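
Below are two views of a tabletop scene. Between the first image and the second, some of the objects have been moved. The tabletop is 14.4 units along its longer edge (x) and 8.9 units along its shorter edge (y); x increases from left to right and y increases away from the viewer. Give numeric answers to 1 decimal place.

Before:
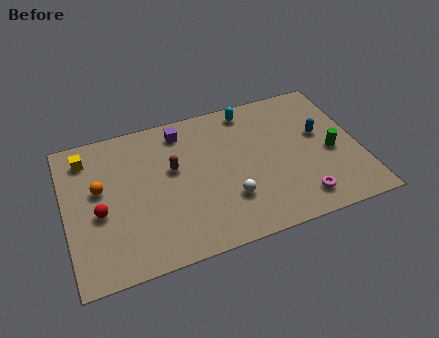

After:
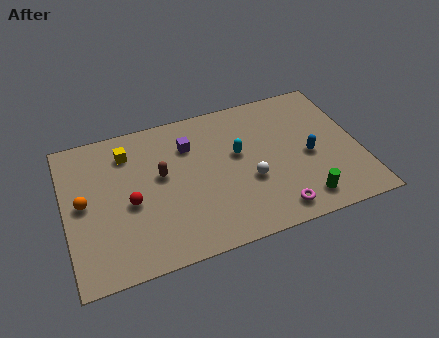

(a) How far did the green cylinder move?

3.0

The green cylinder was near (13.0, 3.9) before and (11.3, 1.4) after, so it travelled √(1.7² + 2.5²) ≈ 3.0 units.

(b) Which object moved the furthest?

the green cylinder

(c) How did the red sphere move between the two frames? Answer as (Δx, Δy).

(1.5, 0.1)

The red sphere was at about (1.6, 3.8) and moved to about (3.1, 3.9).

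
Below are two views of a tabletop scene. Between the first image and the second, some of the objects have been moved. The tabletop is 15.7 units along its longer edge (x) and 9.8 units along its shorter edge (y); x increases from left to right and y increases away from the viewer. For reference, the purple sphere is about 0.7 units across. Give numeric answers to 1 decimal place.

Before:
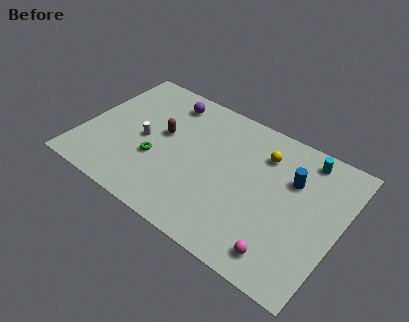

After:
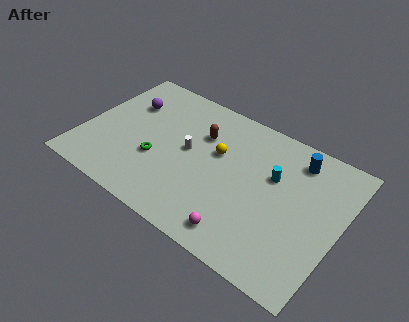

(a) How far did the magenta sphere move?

2.5

The magenta sphere was near (12.9, 1.5) before and (10.4, 1.4) after, so it travelled √(2.5² + 0.1²) ≈ 2.5 units.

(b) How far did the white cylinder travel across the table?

2.8

From (3.7, 4.6) to (6.4, 5.2), the white cylinder covered √(2.7² + 0.6²) ≈ 2.8 units.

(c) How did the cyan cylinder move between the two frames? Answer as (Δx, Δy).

(-1.6, -2.3)

The cyan cylinder started near (13.1, 8.5) and ended near (11.5, 6.2).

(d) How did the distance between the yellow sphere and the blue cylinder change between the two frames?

+2.9

Before: roughly 2.1 units apart; after: 5.0. That's 2.9 units further apart.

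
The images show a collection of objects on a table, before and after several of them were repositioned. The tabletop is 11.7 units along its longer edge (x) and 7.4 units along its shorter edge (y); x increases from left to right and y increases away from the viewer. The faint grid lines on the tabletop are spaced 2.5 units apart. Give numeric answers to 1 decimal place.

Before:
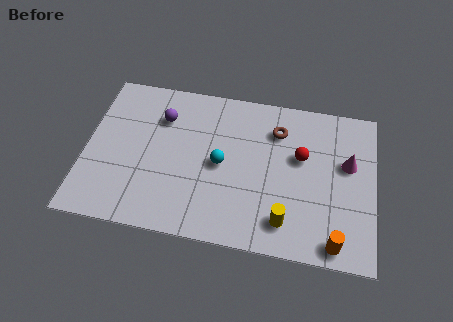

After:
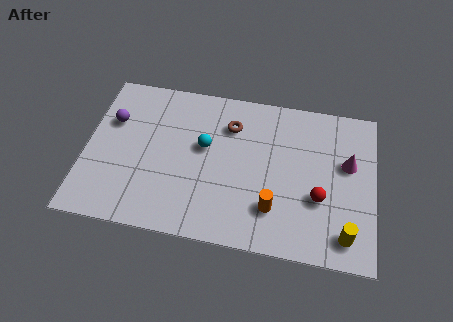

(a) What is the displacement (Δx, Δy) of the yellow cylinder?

(2.4, -0.2)

The yellow cylinder was at about (8.2, 1.4) and moved to about (10.6, 1.2).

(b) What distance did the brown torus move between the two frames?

1.9

The brown torus was near (7.7, 5.6) before and (5.8, 5.5) after, so it travelled √(1.9² + 0.1²) ≈ 1.9 units.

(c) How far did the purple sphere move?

2.1

The purple sphere moved from about (3.0, 5.4) to (1.0, 4.9), a distance of √(2.0² + 0.5²) ≈ 2.1.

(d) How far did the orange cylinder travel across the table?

2.7

The orange cylinder moved from about (10.2, 0.8) to (7.7, 1.9), a distance of √(2.5² + 1.1²) ≈ 2.7.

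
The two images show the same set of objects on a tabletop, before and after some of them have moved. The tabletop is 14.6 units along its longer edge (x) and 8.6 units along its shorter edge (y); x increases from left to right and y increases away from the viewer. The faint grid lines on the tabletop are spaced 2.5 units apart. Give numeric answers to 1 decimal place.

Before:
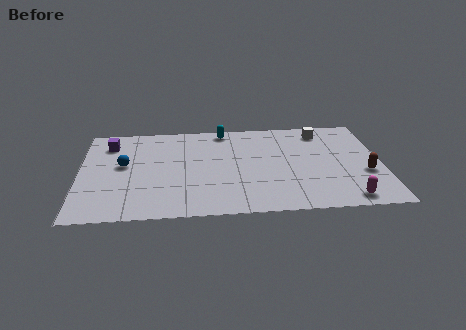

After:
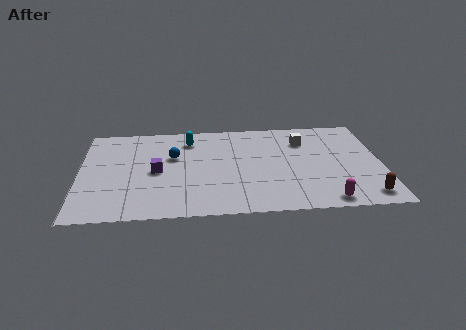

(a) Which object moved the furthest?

the purple cube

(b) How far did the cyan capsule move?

1.9

The cyan capsule moved from about (7.0, 7.7) to (5.3, 6.9), a distance of √(1.7² + 0.8²) ≈ 1.9.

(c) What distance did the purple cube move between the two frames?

3.5

The purple cube moved from about (1.4, 6.8) to (3.7, 4.1), a distance of √(2.3² + 2.7²) ≈ 3.5.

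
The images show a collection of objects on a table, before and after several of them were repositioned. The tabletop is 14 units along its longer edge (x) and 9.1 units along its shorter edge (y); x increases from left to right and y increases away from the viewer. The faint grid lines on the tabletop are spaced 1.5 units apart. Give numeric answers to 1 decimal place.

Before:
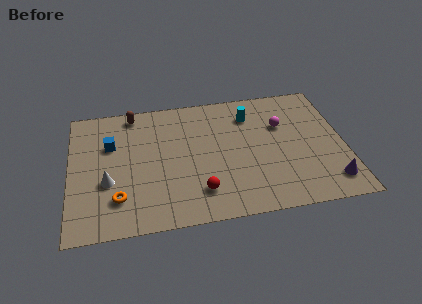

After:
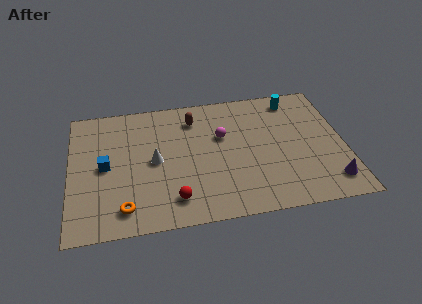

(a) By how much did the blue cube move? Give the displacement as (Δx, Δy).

(-0.3, -1.5)

The blue cube was at about (2.1, 6.0) and moved to about (1.8, 4.5).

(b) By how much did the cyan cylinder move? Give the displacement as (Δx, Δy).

(2.3, 0.8)

The cyan cylinder was at about (9.3, 7.0) and moved to about (11.6, 7.8).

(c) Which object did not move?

the purple cone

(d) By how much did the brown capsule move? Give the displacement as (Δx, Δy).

(3.1, -0.9)

The brown capsule started near (3.3, 8.1) and ended near (6.4, 7.2).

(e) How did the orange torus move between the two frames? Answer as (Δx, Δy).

(0.3, -0.7)

The orange torus was at about (2.4, 2.2) and moved to about (2.7, 1.5).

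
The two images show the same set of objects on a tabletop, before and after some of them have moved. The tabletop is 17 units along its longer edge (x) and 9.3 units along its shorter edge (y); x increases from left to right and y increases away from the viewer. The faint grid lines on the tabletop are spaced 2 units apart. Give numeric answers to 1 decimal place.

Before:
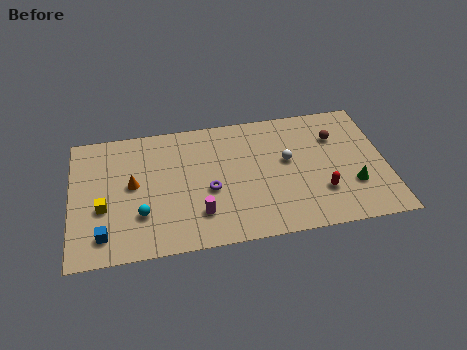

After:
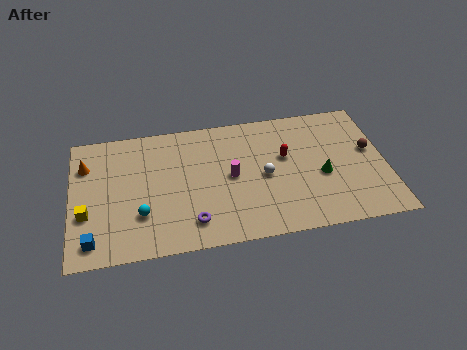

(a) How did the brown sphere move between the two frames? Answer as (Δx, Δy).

(1.8, -1.3)

The brown sphere was at about (14.4, 6.6) and moved to about (16.2, 5.3).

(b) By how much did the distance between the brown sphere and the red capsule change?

+0.6

Before: roughly 4.0 units apart; after: 4.6. That's 0.6 units further apart.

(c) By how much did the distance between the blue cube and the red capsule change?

-0.4

Before: roughly 11.7 units apart; after: 11.3. That's 0.4 units closer together.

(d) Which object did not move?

the cyan sphere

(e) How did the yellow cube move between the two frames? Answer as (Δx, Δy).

(-0.9, -0.3)

The yellow cube was at about (1.7, 3.6) and moved to about (0.8, 3.3).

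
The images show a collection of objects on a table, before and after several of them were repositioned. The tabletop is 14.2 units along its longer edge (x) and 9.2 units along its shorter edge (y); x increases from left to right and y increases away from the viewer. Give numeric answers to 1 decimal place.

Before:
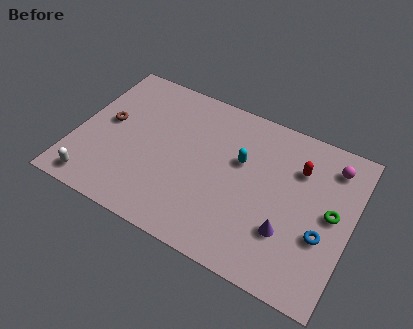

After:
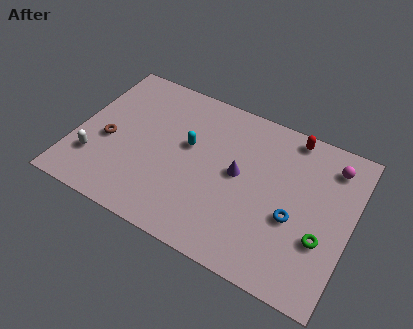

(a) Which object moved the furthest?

the purple cone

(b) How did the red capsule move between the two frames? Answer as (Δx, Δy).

(-0.6, 1.7)

The red capsule started near (11.3, 6.6) and ended near (10.7, 8.3).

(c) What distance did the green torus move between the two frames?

1.6

The green torus was near (13.2, 4.8) before and (12.9, 3.2) after, so it travelled √(0.3² + 1.6²) ≈ 1.6 units.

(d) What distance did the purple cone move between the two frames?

3.5

From (11.2, 2.8) to (8.4, 4.9), the purple cone covered √(2.8² + 2.1²) ≈ 3.5 units.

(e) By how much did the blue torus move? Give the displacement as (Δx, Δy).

(-1.5, 0.3)

The blue torus was at about (12.9, 3.4) and moved to about (11.4, 3.7).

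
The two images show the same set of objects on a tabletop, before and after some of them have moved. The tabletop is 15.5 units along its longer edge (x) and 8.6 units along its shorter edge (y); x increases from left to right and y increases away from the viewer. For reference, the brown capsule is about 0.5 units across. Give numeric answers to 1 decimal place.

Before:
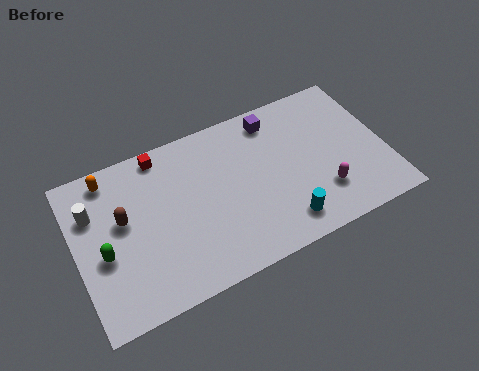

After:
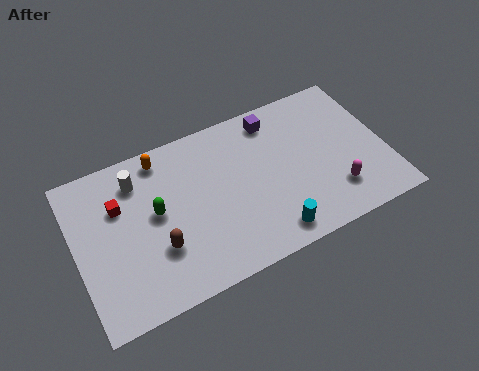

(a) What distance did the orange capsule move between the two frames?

2.6

The orange capsule moved from about (2.0, 7.5) to (4.6, 7.5), a distance of √(2.6² + 0.0²) ≈ 2.6.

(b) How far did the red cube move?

3.0

The red cube moved from about (4.6, 7.7) to (2.3, 5.8), a distance of √(2.3² + 1.9²) ≈ 3.0.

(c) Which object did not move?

the purple cube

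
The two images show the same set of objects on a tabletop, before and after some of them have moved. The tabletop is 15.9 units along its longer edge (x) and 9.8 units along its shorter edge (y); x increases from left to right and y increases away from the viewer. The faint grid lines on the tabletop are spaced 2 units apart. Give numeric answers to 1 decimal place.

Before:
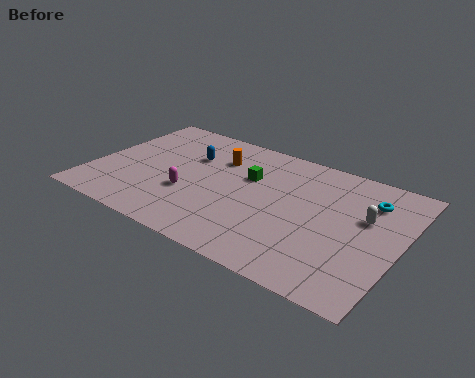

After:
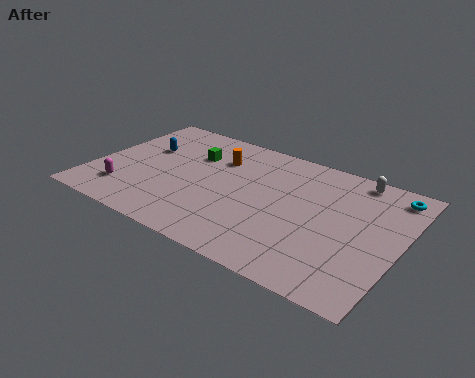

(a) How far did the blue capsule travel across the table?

2.4

From (4.7, 6.6) to (2.3, 6.2), the blue capsule covered √(2.4² + 0.4²) ≈ 2.4 units.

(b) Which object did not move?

the orange cylinder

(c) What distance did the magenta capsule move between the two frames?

3.5

From (5.2, 3.5) to (2.0, 2.2), the magenta capsule covered √(3.2² + 1.3²) ≈ 3.5 units.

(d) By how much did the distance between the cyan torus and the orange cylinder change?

+1.1

Before: roughly 7.9 units apart; after: 9.0. That's 1.1 units further apart.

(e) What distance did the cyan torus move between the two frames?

1.4

The cyan torus moved from about (14.0, 7.4) to (15.0, 8.4), a distance of √(1.0² + 1.0²) ≈ 1.4.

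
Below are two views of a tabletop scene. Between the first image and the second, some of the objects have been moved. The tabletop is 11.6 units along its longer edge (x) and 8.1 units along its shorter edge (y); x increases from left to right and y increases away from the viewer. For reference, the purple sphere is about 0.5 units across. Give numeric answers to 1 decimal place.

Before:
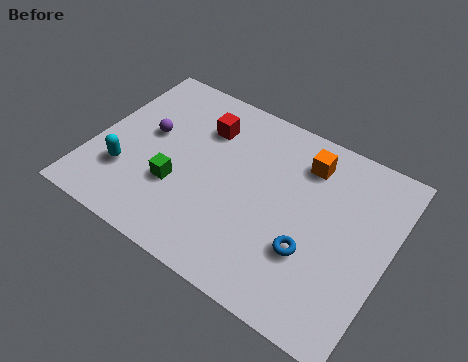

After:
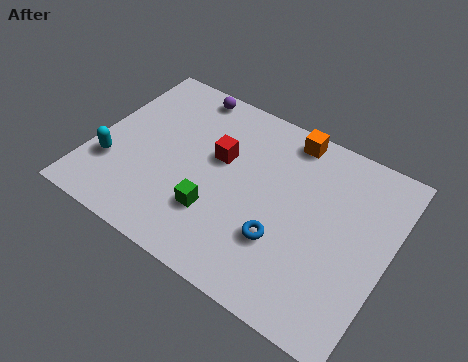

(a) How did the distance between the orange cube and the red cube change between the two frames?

-0.7

They were about 4.0 units apart before and 3.3 after — 0.7 units closer together.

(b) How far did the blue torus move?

1.1

From (8.8, 2.7) to (7.7, 2.6), the blue torus covered √(1.1² + 0.1²) ≈ 1.1 units.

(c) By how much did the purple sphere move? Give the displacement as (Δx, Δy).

(1.0, 2.7)

The purple sphere was at about (2.0, 4.6) and moved to about (3.0, 7.3).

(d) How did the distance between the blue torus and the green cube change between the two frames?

-2.7

Before: roughly 5.3 units apart; after: 2.6. That's 2.7 units closer together.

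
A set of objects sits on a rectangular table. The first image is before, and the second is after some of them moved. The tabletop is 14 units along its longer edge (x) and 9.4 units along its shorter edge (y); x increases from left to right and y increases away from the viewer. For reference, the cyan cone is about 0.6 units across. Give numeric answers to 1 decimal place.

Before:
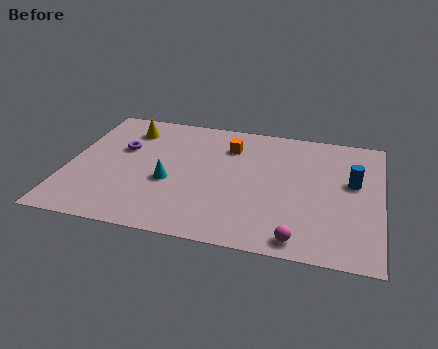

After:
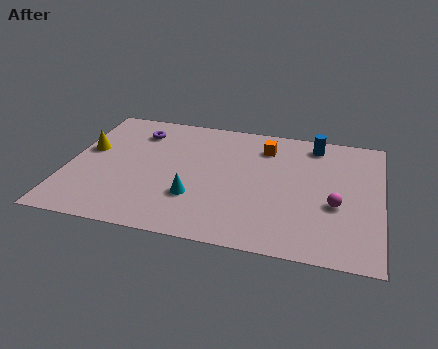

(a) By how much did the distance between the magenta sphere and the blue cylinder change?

-0.5

Before: roughly 5.0 units apart; after: 4.5. That's 0.5 units closer together.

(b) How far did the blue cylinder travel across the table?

3.2

The blue cylinder moved from about (12.7, 5.5) to (10.9, 8.1), a distance of √(1.8² + 2.6²) ≈ 3.2.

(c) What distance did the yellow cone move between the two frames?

2.6

The yellow cone was near (2.5, 7.5) before and (0.8, 5.5) after, so it travelled √(1.7² + 2.0²) ≈ 2.6 units.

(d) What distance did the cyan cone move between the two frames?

1.5

The cyan cone was near (4.6, 3.8) before and (5.8, 2.9) after, so it travelled √(1.2² + 0.9²) ≈ 1.5 units.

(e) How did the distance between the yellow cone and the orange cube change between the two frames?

+3.5

The distance was about 4.6 in the first image and 8.1 in the second, so they moved 3.5 units further apart.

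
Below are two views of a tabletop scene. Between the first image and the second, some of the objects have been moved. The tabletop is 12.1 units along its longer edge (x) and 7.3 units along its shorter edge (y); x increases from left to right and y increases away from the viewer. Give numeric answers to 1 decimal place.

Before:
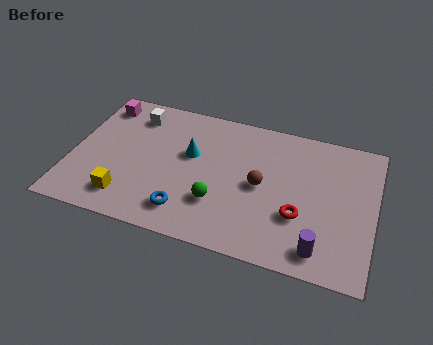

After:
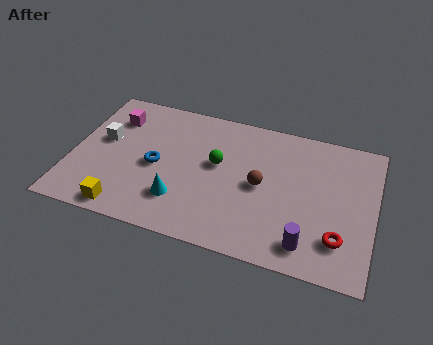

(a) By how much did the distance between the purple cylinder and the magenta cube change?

-1.3

They were about 10.5 units apart before and 9.2 after — 1.3 units closer together.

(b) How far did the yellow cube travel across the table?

0.6

The yellow cube moved from about (2.4, 1.4) to (2.4, 0.8), a distance of √(0.0² + 0.6²) ≈ 0.6.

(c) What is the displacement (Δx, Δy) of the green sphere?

(-0.2, 2.0)

The green sphere started near (6.0, 2.2) and ended near (5.8, 4.2).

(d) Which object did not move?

the brown sphere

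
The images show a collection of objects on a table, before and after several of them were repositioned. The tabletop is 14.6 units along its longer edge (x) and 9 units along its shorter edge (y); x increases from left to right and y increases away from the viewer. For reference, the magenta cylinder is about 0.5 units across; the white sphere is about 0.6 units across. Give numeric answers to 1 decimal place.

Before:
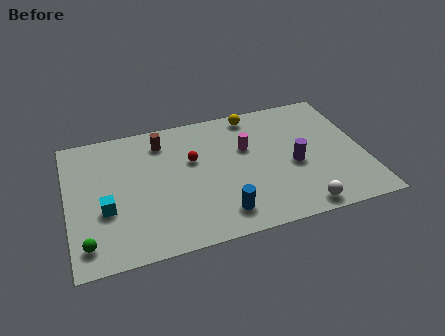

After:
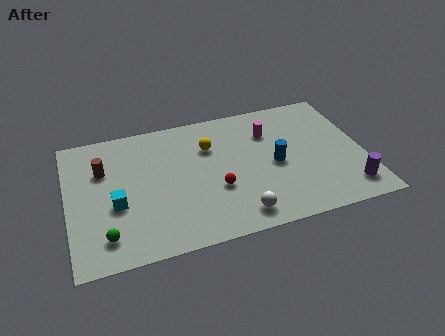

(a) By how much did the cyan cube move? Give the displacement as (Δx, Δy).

(0.5, 0.2)

The cyan cube started near (1.8, 3.4) and ended near (2.3, 3.6).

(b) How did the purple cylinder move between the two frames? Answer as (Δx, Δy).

(2.5, -2.3)

The purple cylinder started near (11.1, 3.9) and ended near (13.6, 1.6).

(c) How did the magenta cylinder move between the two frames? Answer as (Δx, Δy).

(1.2, 0.8)

The magenta cylinder started near (8.9, 5.7) and ended near (10.1, 6.5).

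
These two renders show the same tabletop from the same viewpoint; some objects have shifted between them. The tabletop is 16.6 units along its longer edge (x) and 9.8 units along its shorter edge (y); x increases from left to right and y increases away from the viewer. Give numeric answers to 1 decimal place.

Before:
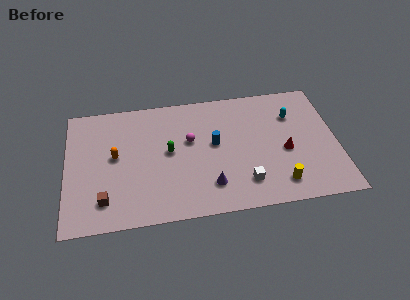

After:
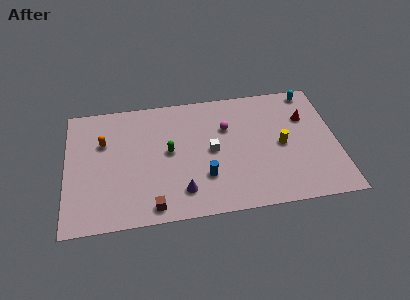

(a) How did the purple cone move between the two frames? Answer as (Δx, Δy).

(-1.7, -0.2)

The purple cone started near (8.7, 2.2) and ended near (7.0, 2.0).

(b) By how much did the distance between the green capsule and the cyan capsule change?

+1.7

The distance was about 7.9 in the first image and 9.6 in the second, so they moved 1.7 units further apart.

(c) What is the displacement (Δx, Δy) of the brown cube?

(2.9, -0.9)

The brown cube was at about (2.3, 2.0) and moved to about (5.2, 1.1).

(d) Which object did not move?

the green capsule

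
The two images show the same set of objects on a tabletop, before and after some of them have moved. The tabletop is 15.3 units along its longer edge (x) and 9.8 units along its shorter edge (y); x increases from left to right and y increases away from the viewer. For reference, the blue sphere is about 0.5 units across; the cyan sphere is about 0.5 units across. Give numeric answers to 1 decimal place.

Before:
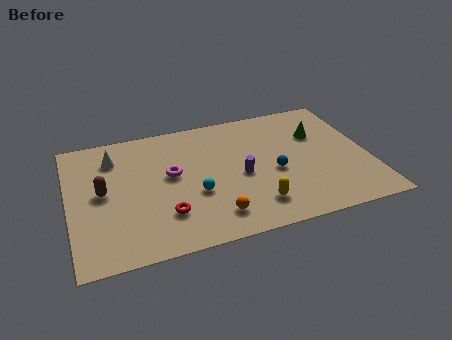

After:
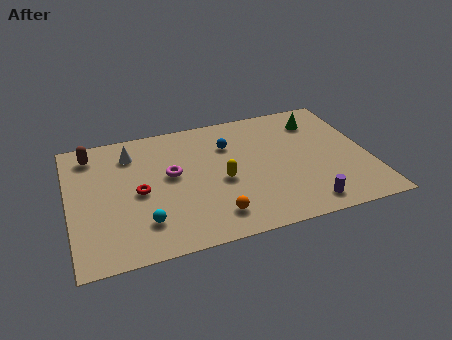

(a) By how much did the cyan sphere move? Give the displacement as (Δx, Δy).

(-2.7, -1.4)

The cyan sphere was at about (6.3, 3.7) and moved to about (3.6, 2.3).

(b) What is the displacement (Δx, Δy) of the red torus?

(-1.2, 2.0)

From the two frames, the red torus sits at roughly (4.7, 2.6) before and (3.5, 4.6) after.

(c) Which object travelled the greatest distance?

the purple cylinder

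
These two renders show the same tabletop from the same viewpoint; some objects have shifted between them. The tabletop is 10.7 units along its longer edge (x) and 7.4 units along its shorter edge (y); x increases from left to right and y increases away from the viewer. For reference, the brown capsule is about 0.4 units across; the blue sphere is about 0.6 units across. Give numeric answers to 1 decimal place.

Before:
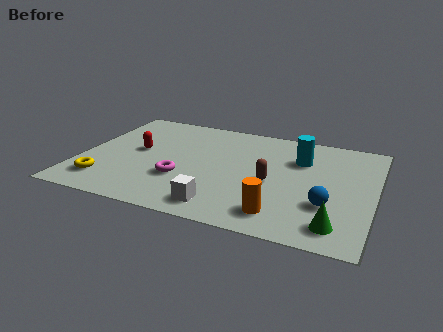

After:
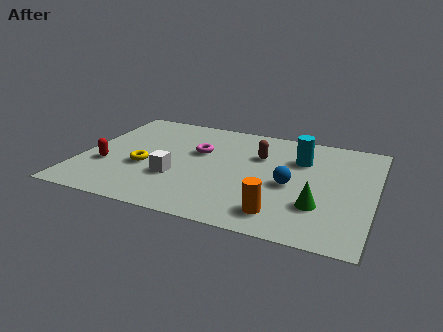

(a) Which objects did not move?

the cyan cylinder and the orange cylinder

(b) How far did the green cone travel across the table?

1.2

The green cone was near (9.5, 1.2) before and (8.8, 2.2) after, so it travelled √(0.7² + 1.0²) ≈ 1.2 units.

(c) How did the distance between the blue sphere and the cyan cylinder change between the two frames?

-1.1

The distance was about 3.0 in the first image and 1.9 in the second, so they moved 1.1 units closer together.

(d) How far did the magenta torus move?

2.1

The magenta torus was near (3.8, 2.5) before and (4.2, 4.6) after, so it travelled √(0.4² + 2.1²) ≈ 2.1 units.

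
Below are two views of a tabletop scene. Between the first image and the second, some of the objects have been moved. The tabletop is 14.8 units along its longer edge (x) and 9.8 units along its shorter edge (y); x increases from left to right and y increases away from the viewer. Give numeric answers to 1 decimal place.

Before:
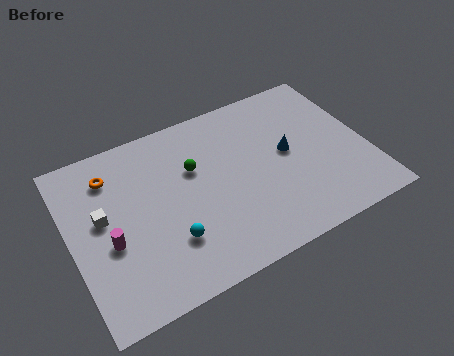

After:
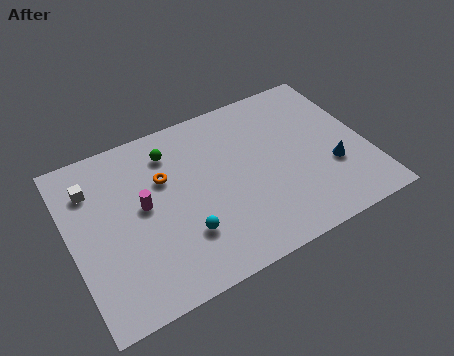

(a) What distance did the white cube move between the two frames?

1.9

The white cube moved from about (1.6, 5.5) to (1.3, 7.4), a distance of √(0.3² + 1.9²) ≈ 1.9.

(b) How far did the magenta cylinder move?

2.2

The magenta cylinder moved from about (1.8, 4.0) to (3.6, 5.3), a distance of √(1.8² + 1.3²) ≈ 2.2.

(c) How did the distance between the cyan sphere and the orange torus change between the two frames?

-1.8

Before: roughly 5.4 units apart; after: 3.6. That's 1.8 units closer together.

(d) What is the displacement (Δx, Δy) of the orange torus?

(2.5, -1.3)

The orange torus was at about (2.3, 7.7) and moved to about (4.8, 6.4).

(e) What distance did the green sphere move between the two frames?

1.8

From (6.3, 6.3) to (5.3, 7.8), the green sphere covered √(1.0² + 1.5²) ≈ 1.8 units.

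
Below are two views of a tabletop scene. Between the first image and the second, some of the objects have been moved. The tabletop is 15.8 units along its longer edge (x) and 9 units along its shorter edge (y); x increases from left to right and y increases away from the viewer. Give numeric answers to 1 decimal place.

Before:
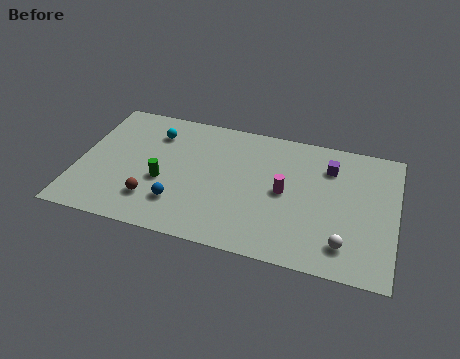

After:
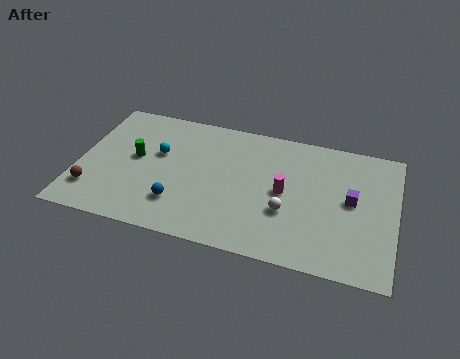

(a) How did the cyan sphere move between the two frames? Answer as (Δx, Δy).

(0.3, -1.4)

From the two frames, the cyan sphere sits at roughly (3.6, 6.9) before and (3.9, 5.5) after.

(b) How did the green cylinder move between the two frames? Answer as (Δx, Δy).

(-1.5, 1.3)

From the two frames, the green cylinder sits at roughly (4.3, 3.6) before and (2.8, 4.9) after.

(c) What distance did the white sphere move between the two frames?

3.2

From (13.4, 1.8) to (10.5, 3.2), the white sphere covered √(2.9² + 1.4²) ≈ 3.2 units.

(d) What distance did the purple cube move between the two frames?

2.3

The purple cube moved from about (12.4, 6.8) to (13.6, 4.8), a distance of √(1.2² + 2.0²) ≈ 2.3.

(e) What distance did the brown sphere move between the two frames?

3.0

The brown sphere moved from about (3.9, 2.2) to (0.9, 2.1), a distance of √(3.0² + 0.1²) ≈ 3.0.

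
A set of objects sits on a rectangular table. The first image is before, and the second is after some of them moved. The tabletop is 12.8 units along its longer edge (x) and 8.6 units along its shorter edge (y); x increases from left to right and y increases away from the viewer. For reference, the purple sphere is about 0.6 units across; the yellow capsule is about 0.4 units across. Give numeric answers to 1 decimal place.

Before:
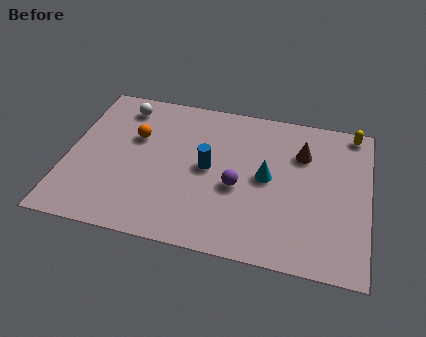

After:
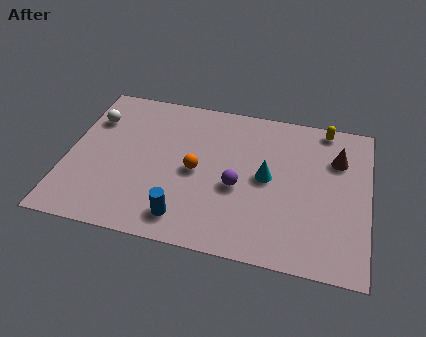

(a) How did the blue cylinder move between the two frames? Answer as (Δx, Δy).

(-0.8, -3.0)

The blue cylinder was at about (6.0, 4.4) and moved to about (5.2, 1.4).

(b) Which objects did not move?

the cyan cone and the purple sphere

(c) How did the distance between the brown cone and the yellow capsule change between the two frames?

-0.9

They were about 2.7 units apart before and 1.8 after — 0.9 units closer together.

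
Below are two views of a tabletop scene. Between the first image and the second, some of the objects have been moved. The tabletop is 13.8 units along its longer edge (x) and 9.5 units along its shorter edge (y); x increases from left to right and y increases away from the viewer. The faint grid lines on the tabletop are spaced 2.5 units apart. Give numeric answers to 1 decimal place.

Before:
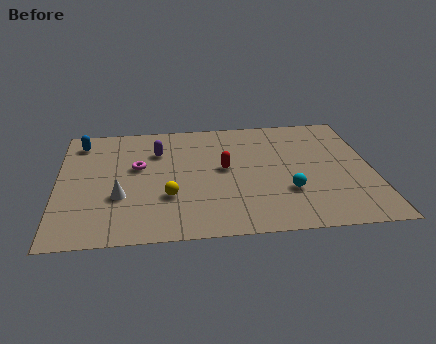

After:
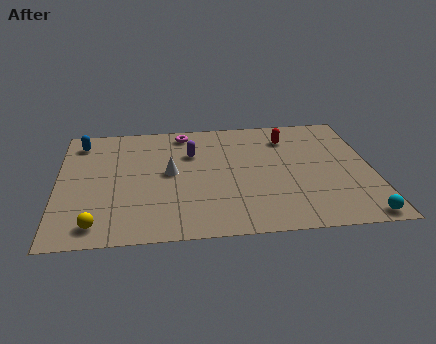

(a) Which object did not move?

the blue capsule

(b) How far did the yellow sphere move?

3.6

The yellow sphere moved from about (4.8, 3.1) to (1.7, 1.3), a distance of √(3.1² + 1.8²) ≈ 3.6.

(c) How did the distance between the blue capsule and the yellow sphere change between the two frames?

+0.5

The distance was about 6.1 in the first image and 6.6 in the second, so they moved 0.5 units further apart.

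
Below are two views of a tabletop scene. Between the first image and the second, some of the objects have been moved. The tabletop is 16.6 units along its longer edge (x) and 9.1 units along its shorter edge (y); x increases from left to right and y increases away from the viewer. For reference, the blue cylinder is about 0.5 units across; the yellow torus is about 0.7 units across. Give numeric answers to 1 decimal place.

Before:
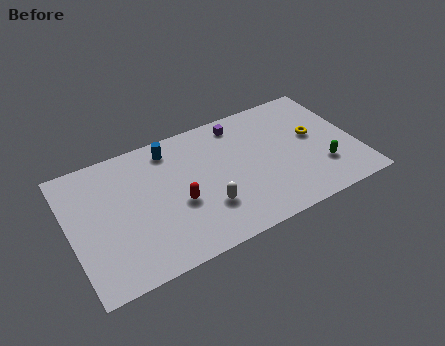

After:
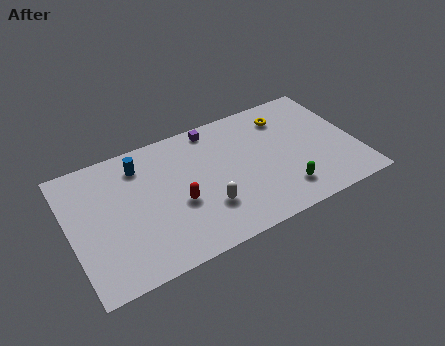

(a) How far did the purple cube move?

1.5

The purple cube was near (10.2, 7.8) before and (8.7, 8.1) after, so it travelled √(1.5² + 0.3²) ≈ 1.5 units.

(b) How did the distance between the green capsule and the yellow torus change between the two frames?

+2.9

They were about 2.5 units apart before and 5.4 after — 2.9 units further apart.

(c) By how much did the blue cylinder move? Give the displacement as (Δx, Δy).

(-1.8, -0.4)

The blue cylinder started near (6.1, 7.7) and ended near (4.3, 7.3).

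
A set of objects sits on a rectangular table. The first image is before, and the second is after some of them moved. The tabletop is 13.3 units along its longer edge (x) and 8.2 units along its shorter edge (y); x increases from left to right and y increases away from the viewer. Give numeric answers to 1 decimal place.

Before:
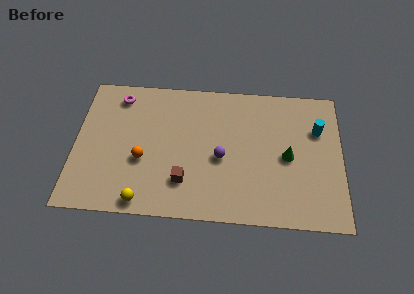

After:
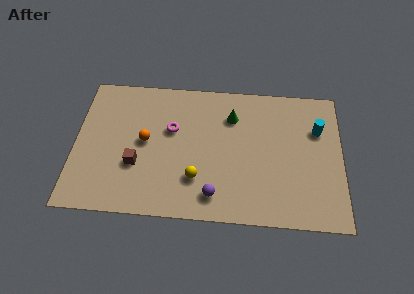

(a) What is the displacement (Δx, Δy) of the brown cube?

(-2.4, 0.8)

The brown cube started near (5.5, 2.1) and ended near (3.1, 2.9).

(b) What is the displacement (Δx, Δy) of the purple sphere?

(-0.3, -2.2)

From the two frames, the purple sphere sits at roughly (7.3, 3.6) before and (7.0, 1.4) after.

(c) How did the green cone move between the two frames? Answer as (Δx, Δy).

(-2.8, 2.2)

The green cone started near (10.6, 3.9) and ended near (7.8, 6.1).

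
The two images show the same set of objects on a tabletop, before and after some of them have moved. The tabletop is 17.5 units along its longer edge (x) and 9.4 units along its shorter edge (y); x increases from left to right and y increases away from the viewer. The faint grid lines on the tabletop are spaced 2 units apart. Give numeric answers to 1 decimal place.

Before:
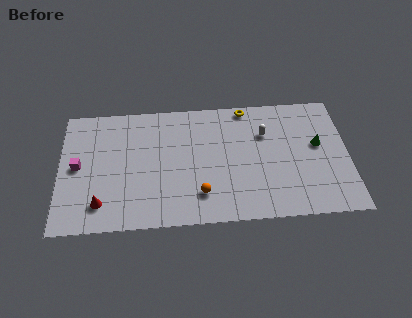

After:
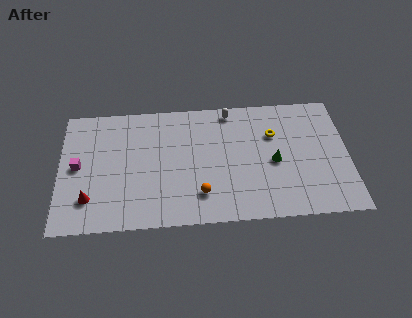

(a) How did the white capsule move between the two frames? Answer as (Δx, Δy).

(-2.1, 1.9)

The white capsule was at about (12.5, 6.5) and moved to about (10.4, 8.4).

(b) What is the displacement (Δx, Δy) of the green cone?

(-2.7, -1.1)

The green cone started near (15.7, 5.4) and ended near (13.0, 4.3).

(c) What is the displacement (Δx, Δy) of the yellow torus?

(1.6, -2.2)

The yellow torus started near (11.4, 8.6) and ended near (13.0, 6.4).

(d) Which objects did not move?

the magenta cube and the orange sphere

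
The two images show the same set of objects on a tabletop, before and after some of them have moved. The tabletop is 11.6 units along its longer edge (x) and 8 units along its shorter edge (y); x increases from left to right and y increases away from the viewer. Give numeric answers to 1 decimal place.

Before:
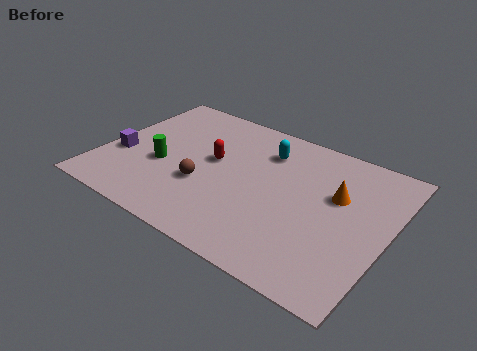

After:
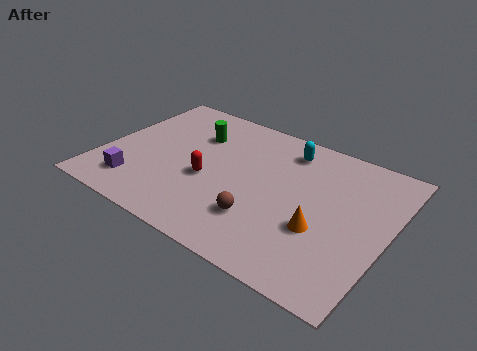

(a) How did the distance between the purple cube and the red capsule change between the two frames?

-0.7

The distance was about 3.9 in the first image and 3.2 in the second, so they moved 0.7 units closer together.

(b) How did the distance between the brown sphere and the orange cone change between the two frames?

-3.1

They were about 5.5 units apart before and 2.4 after — 3.1 units closer together.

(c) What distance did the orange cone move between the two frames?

2.1

The orange cone moved from about (9.4, 5.0) to (9.1, 2.9), a distance of √(0.3² + 2.1²) ≈ 2.1.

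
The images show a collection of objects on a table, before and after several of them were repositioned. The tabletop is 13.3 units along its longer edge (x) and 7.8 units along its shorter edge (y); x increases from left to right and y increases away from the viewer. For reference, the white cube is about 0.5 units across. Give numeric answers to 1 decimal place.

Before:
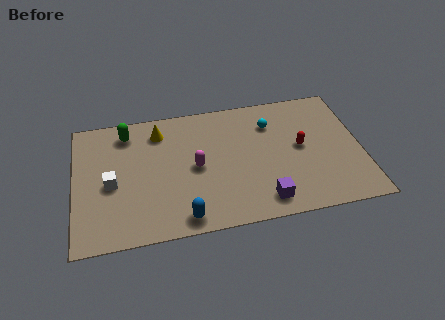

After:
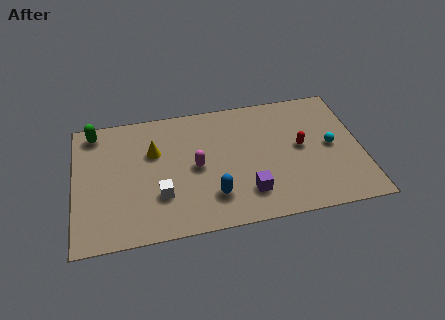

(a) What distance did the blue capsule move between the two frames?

1.7

The blue capsule moved from about (4.9, 0.9) to (6.3, 1.9), a distance of √(1.4² + 1.0²) ≈ 1.7.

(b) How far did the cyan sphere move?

3.3

The cyan sphere was near (9.2, 5.8) before and (11.9, 3.9) after, so it travelled √(2.7² + 1.9²) ≈ 3.3 units.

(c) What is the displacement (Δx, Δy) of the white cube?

(2.2, -1.1)

From the two frames, the white cube sits at roughly (1.7, 3.5) before and (3.9, 2.4) after.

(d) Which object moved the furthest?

the cyan sphere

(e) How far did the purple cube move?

0.9

The purple cube was near (8.6, 1.2) before and (7.9, 1.8) after, so it travelled √(0.7² + 0.6²) ≈ 0.9 units.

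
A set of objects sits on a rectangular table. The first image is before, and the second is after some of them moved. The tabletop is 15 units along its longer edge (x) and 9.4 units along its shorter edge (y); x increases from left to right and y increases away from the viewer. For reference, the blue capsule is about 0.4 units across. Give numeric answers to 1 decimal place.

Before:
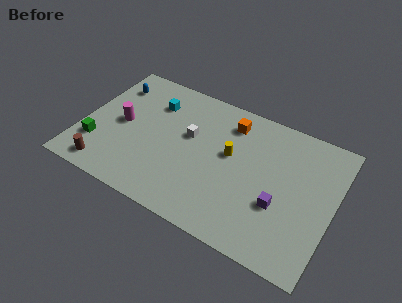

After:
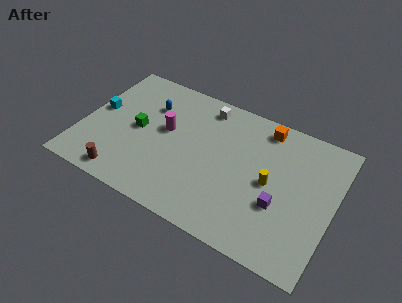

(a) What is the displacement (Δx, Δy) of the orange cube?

(2.0, 0.6)

From the two frames, the orange cube sits at roughly (8.5, 7.6) before and (10.5, 8.2) after.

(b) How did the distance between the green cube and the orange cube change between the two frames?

-0.9

They were about 8.9 units apart before and 8.0 after — 0.9 units closer together.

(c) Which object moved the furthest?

the cyan cube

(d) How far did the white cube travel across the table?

2.6

The white cube moved from about (6.3, 5.6) to (6.9, 8.1), a distance of √(0.6² + 2.5²) ≈ 2.6.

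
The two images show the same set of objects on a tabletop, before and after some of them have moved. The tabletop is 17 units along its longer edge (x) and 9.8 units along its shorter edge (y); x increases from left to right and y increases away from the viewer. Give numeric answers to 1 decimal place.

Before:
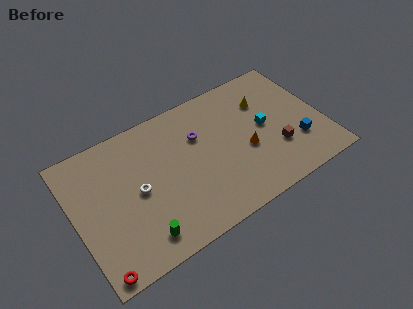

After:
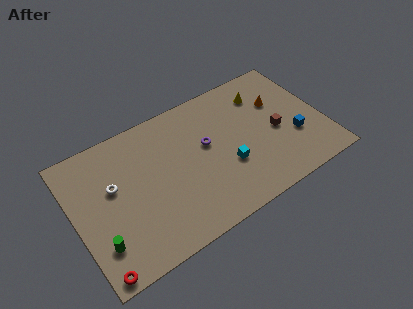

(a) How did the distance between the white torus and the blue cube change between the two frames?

+1.5

The distance was about 11.0 in the first image and 12.5 in the second, so they moved 1.5 units further apart.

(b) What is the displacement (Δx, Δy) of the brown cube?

(0.2, 1.3)

The brown cube was at about (13.6, 3.1) and moved to about (13.8, 4.4).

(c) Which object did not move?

the red torus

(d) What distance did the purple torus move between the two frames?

1.0

From (8.7, 6.6) to (9.1, 5.7), the purple torus covered √(0.4² + 0.9²) ≈ 1.0 units.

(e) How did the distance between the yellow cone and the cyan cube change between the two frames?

+3.3

They were about 1.9 units apart before and 5.2 after — 3.3 units further apart.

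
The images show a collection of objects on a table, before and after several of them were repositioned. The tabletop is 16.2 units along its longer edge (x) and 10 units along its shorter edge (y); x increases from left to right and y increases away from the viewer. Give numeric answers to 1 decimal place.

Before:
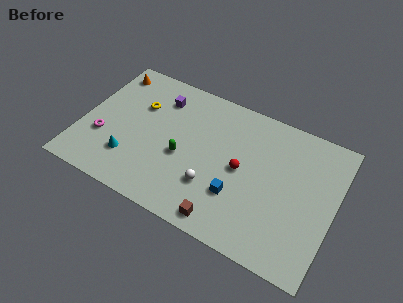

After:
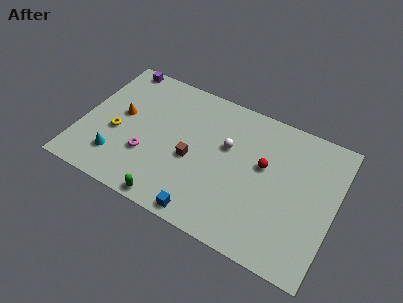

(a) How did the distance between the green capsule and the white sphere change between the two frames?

+3.7

They were about 2.4 units apart before and 6.1 after — 3.7 units further apart.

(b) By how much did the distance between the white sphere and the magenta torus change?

-1.6

Before: roughly 7.2 units apart; after: 5.6. That's 1.6 units closer together.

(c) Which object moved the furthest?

the brown cube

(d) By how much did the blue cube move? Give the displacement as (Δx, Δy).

(-1.8, -2.2)

The blue cube was at about (10.3, 3.1) and moved to about (8.5, 0.9).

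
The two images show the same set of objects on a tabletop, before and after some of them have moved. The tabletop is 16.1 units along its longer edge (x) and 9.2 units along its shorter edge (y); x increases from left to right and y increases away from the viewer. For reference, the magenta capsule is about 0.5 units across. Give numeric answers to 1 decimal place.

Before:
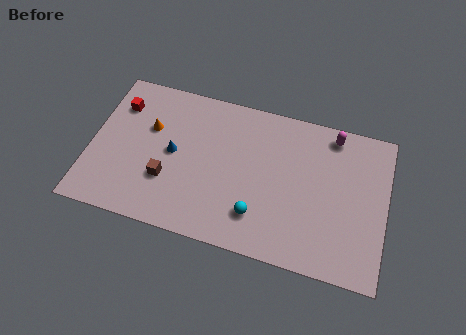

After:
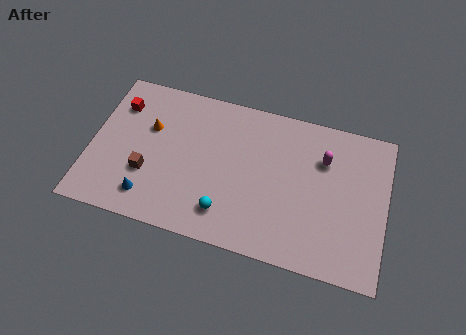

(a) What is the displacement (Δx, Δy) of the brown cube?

(-1.1, 0.1)

From the two frames, the brown cube sits at roughly (4.3, 3.0) before and (3.2, 3.1) after.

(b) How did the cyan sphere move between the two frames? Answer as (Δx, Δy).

(-1.7, -0.3)

The cyan sphere started near (9.3, 2.2) and ended near (7.6, 1.9).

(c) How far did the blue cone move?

3.2

The blue cone was near (4.5, 4.7) before and (3.4, 1.7) after, so it travelled √(1.1² + 3.0²) ≈ 3.2 units.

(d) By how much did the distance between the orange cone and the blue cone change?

+2.4

The distance was about 1.8 in the first image and 4.2 in the second, so they moved 2.4 units further apart.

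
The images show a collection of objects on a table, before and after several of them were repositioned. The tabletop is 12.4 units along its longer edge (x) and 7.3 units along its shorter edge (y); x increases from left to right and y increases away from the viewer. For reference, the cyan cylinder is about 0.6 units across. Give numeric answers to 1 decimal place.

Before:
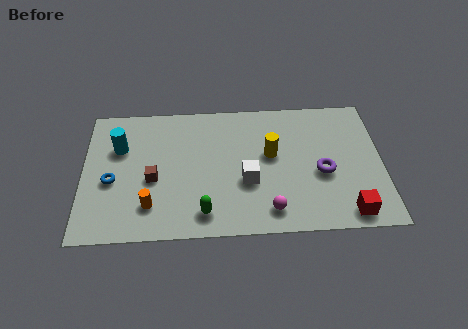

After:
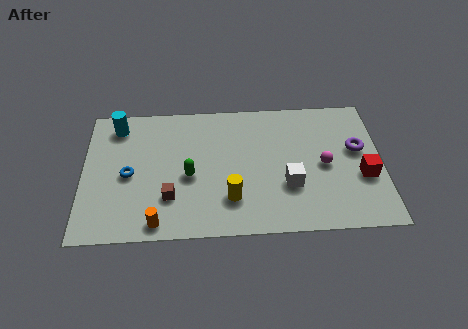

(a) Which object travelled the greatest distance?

the magenta sphere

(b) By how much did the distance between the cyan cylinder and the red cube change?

+0.5

They were about 10.2 units apart before and 10.7 after — 0.5 units further apart.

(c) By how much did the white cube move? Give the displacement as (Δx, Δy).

(1.7, -0.3)

From the two frames, the white cube sits at roughly (6.8, 2.8) before and (8.5, 2.5) after.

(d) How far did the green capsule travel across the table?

2.1

The green capsule moved from about (5.0, 1.2) to (4.4, 3.2), a distance of √(0.6² + 2.0²) ≈ 2.1.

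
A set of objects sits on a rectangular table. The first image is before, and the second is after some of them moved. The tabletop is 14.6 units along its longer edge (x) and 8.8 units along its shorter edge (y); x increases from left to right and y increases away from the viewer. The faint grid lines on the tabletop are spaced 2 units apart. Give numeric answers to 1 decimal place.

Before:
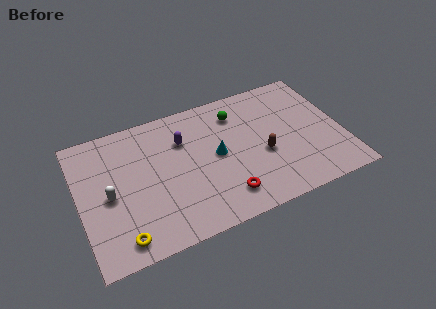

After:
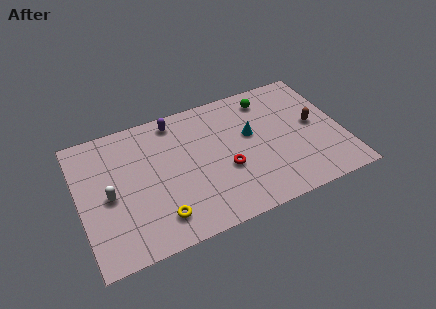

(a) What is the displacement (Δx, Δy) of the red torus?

(0.3, 1.7)

From the two frames, the red torus sits at roughly (7.7, 1.7) before and (8.0, 3.4) after.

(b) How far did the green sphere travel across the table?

1.8

The green sphere moved from about (9.0, 6.9) to (10.8, 7.3), a distance of √(1.8² + 0.4²) ≈ 1.8.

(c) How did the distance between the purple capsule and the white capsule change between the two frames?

+0.6

The distance was about 4.8 in the first image and 5.4 in the second, so they moved 0.6 units further apart.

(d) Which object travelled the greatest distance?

the brown capsule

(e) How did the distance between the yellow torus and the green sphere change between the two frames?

-0.3

Before: roughly 9.0 units apart; after: 8.7. That's 0.3 units closer together.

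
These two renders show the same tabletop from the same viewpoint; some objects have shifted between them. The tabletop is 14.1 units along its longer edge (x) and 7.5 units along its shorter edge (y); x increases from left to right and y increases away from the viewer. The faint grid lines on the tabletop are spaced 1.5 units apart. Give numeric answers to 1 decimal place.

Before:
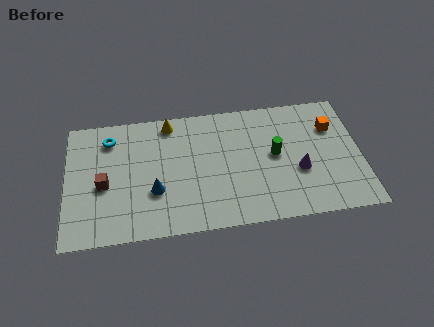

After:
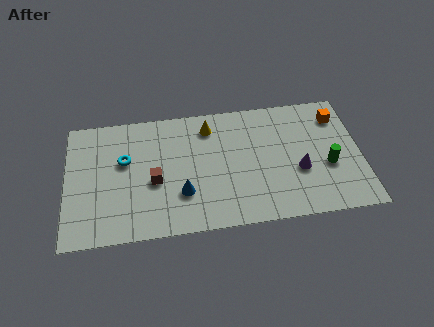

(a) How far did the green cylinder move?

2.7

The green cylinder was near (10.0, 4.0) before and (12.5, 3.0) after, so it travelled √(2.5² + 1.0²) ≈ 2.7 units.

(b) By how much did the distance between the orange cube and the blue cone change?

-0.6

They were about 9.0 units apart before and 8.4 after — 0.6 units closer together.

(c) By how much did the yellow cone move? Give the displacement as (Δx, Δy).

(1.9, -0.5)

From the two frames, the yellow cone sits at roughly (5.0, 6.6) before and (6.9, 6.1) after.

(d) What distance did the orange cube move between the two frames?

0.7

From (12.8, 5.3) to (13.1, 5.9), the orange cube covered √(0.3² + 0.6²) ≈ 0.7 units.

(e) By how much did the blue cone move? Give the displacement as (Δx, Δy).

(1.3, -0.3)

The blue cone was at about (4.2, 2.6) and moved to about (5.5, 2.3).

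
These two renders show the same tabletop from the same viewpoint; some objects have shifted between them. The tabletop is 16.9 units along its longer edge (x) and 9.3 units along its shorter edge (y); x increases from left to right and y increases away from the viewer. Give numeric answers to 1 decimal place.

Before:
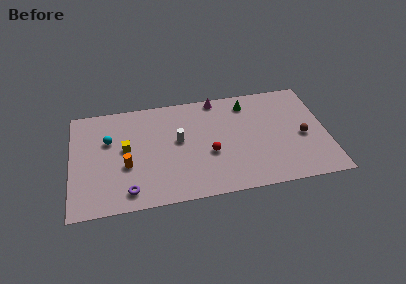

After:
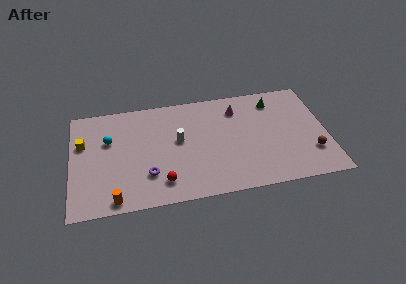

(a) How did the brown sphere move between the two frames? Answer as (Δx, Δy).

(0.5, -1.5)

From the two frames, the brown sphere sits at roughly (15.3, 4.1) before and (15.8, 2.6) after.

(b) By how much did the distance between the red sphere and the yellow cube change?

+0.9

They were about 5.7 units apart before and 6.6 after — 0.9 units further apart.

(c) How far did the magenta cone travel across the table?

1.8

The magenta cone was near (9.8, 8.5) before and (11.1, 7.3) after, so it travelled √(1.3² + 1.2²) ≈ 1.8 units.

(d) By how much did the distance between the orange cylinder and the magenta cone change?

+2.6

Before: roughly 7.9 units apart; after: 10.5. That's 2.6 units further apart.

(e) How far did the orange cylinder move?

2.8

From (3.6, 3.6) to (2.8, 0.9), the orange cylinder covered √(0.8² + 2.7²) ≈ 2.8 units.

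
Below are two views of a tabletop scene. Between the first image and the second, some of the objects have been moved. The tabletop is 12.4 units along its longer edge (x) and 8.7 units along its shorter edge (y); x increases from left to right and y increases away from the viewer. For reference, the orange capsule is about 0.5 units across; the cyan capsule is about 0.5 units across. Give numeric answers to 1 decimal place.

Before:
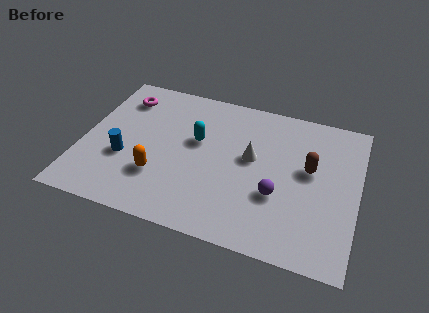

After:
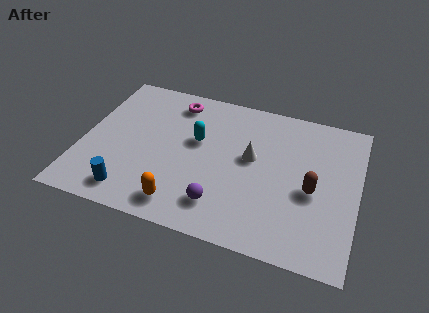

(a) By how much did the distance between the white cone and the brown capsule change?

+0.4

Before: roughly 2.6 units apart; after: 3.0. That's 0.4 units further apart.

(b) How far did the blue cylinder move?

2.0

The blue cylinder moved from about (2.0, 3.2) to (2.5, 1.3), a distance of √(0.5² + 1.9²) ≈ 2.0.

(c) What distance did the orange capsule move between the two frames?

1.8

The orange capsule was near (3.6, 2.6) before and (4.8, 1.3) after, so it travelled √(1.2² + 1.3²) ≈ 1.8 units.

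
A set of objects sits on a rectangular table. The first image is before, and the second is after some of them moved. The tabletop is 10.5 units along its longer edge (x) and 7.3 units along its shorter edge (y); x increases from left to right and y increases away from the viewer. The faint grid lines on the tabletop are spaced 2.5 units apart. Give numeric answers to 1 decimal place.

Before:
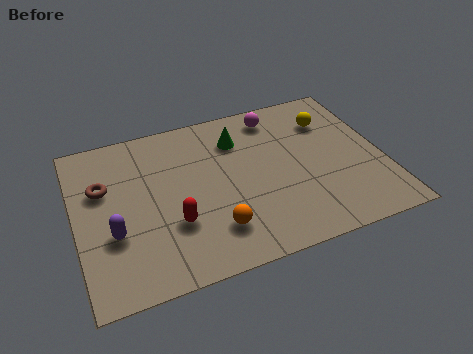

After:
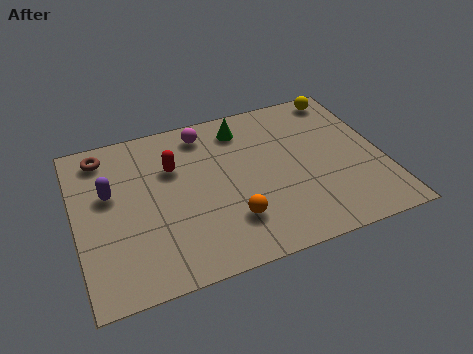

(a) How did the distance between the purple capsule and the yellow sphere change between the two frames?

+0.4

They were about 8.2 units apart before and 8.6 after — 0.4 units further apart.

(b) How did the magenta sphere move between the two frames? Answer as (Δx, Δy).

(-2.5, 0.0)

The magenta sphere started near (7.1, 6.2) and ended near (4.6, 6.2).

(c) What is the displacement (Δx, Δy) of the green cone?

(0.2, 0.5)

The green cone was at about (5.7, 5.5) and moved to about (5.9, 6.0).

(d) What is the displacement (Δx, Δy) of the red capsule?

(0.2, 2.5)

From the two frames, the red capsule sits at roughly (3.2, 2.4) before and (3.4, 4.9) after.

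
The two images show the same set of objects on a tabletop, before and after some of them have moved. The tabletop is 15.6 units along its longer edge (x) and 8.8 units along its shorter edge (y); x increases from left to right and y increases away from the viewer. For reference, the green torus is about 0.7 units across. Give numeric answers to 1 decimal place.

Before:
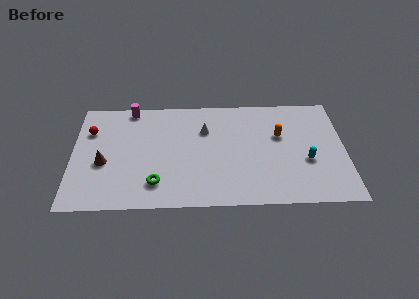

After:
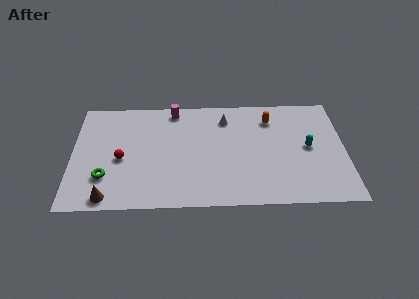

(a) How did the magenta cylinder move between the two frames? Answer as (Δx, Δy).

(2.5, -0.2)

The magenta cylinder started near (3.3, 8.0) and ended near (5.8, 7.8).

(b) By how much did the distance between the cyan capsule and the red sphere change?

-2.0

Before: roughly 12.7 units apart; after: 10.7. That's 2.0 units closer together.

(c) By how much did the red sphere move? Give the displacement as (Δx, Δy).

(1.8, -2.3)

The red sphere was at about (1.0, 6.2) and moved to about (2.8, 3.9).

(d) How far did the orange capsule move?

1.5

From (11.9, 5.5) to (11.4, 6.9), the orange capsule covered √(0.5² + 1.4²) ≈ 1.5 units.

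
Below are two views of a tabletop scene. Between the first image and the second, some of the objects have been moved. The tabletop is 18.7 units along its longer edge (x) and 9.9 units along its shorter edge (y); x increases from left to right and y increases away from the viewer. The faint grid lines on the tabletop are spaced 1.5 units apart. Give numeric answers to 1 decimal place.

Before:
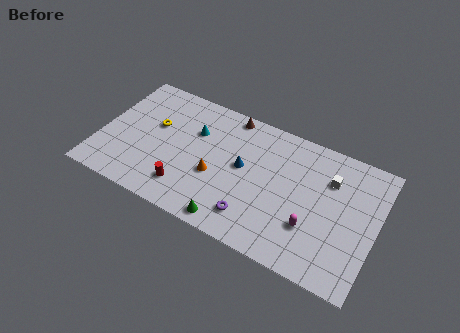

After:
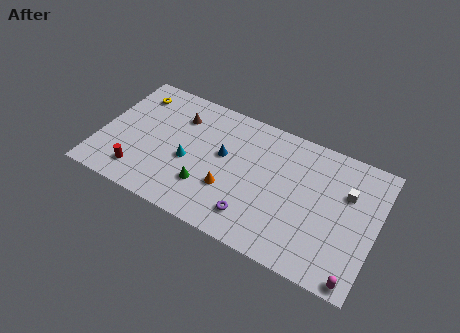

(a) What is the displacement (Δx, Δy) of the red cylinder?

(-3.2, -0.2)

The red cylinder started near (6.2, 2.1) and ended near (3.0, 1.9).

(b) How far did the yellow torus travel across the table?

2.6

The yellow torus was near (3.5, 6.0) before and (1.8, 8.0) after, so it travelled √(1.7² + 2.0²) ≈ 2.6 units.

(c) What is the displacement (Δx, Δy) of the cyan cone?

(-0.1, -2.5)

The cyan cone started near (6.2, 6.7) and ended near (6.1, 4.2).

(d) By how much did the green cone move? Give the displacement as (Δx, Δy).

(-2.0, 1.8)

The green cone started near (9.5, 1.0) and ended near (7.5, 2.8).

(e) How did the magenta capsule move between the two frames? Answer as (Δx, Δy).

(3.2, -2.3)

The magenta capsule was at about (14.6, 3.1) and moved to about (17.8, 0.8).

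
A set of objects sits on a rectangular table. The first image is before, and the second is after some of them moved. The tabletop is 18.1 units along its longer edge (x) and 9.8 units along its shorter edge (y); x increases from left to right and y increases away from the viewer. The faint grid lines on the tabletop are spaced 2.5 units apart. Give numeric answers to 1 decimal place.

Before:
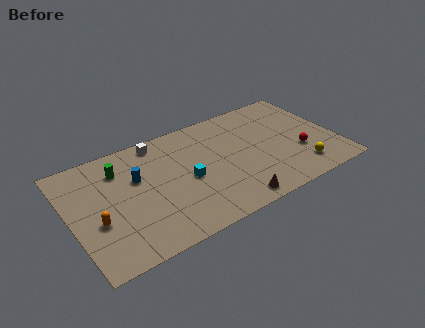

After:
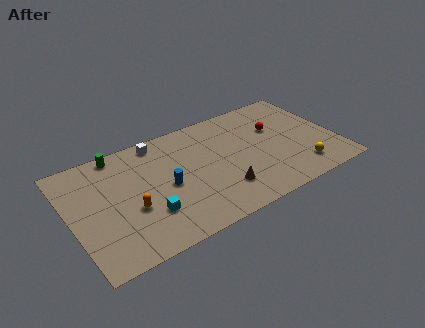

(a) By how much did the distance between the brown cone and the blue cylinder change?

-3.6

Before: roughly 7.7 units apart; after: 4.1. That's 3.6 units closer together.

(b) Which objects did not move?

the white cube and the yellow sphere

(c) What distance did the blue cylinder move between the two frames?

2.4

From (4.6, 6.2) to (6.4, 4.6), the blue cylinder covered √(1.8² + 1.6²) ≈ 2.4 units.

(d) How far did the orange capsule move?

2.3

From (1.6, 3.8) to (3.9, 3.8), the orange capsule covered √(2.3² + 0.0²) ≈ 2.3 units.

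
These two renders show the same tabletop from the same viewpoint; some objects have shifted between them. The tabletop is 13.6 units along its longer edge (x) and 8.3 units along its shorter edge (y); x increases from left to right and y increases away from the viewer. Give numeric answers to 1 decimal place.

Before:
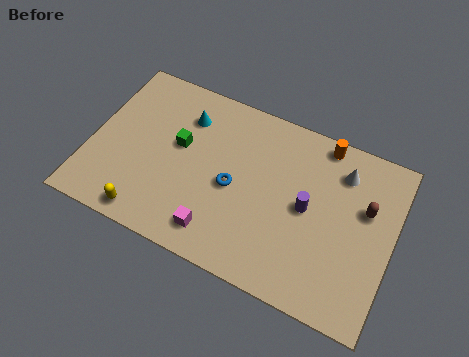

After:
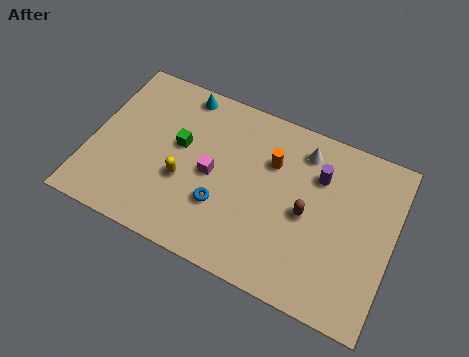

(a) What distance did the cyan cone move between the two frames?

1.1

From (4.0, 6.3) to (3.7, 7.4), the cyan cone covered √(0.3² + 1.1²) ≈ 1.1 units.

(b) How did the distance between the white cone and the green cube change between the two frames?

-1.6

They were about 7.4 units apart before and 5.8 after — 1.6 units closer together.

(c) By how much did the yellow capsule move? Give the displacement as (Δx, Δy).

(1.3, 2.3)

The yellow capsule was at about (3.0, 0.9) and moved to about (4.3, 3.2).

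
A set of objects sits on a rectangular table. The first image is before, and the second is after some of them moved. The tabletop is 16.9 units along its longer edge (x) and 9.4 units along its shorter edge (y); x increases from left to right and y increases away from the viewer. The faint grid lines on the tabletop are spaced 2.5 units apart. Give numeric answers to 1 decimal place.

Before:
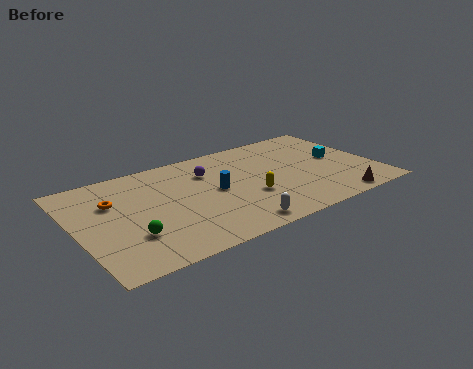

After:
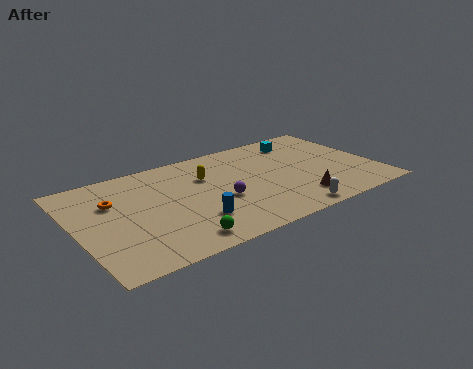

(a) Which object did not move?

the orange torus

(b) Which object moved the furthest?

the yellow capsule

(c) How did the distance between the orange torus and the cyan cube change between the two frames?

-1.7

They were about 12.9 units apart before and 11.2 after — 1.7 units closer together.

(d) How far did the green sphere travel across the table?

2.8

The green sphere moved from about (2.7, 2.8) to (5.1, 1.3), a distance of √(2.4² + 1.5²) ≈ 2.8.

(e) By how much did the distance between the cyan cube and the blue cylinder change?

+1.5

The distance was about 7.2 in the first image and 8.7 in the second, so they moved 1.5 units further apart.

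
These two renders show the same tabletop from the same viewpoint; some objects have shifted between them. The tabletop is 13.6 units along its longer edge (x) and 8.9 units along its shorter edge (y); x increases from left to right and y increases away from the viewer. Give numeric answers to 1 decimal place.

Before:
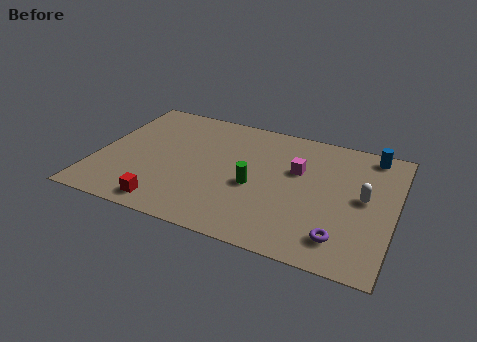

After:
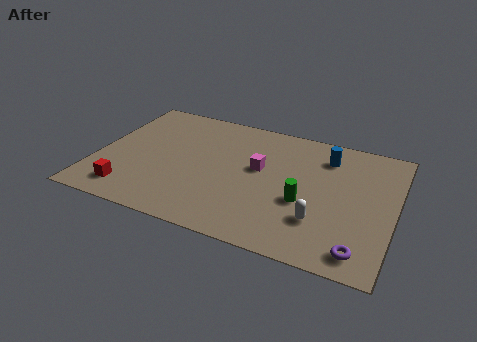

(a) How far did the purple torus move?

1.0

The purple torus was near (11.4, 1.7) before and (12.3, 1.2) after, so it travelled √(0.9² + 0.5²) ≈ 1.0 units.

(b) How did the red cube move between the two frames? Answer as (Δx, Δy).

(-1.8, 0.4)

The red cube was at about (3.6, 1.1) and moved to about (1.8, 1.5).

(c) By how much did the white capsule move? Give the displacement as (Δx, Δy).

(-1.8, -2.2)

The white capsule started near (12.2, 4.7) and ended near (10.4, 2.5).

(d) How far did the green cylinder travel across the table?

2.3

The green cylinder was near (7.3, 3.8) before and (9.6, 3.5) after, so it travelled √(2.3² + 0.3²) ≈ 2.3 units.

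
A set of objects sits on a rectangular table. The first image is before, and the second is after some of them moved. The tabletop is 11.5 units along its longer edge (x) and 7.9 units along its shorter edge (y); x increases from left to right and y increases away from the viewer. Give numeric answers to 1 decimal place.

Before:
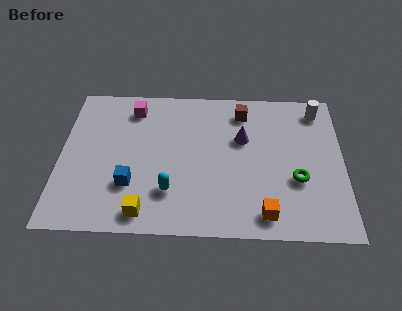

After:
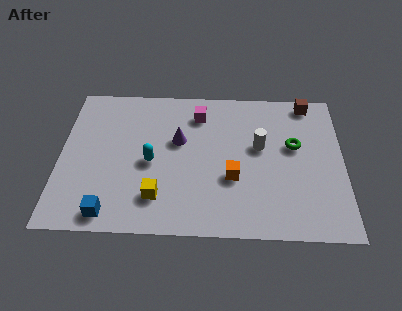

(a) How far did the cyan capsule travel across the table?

1.7

The cyan capsule was near (4.5, 2.1) before and (3.7, 3.6) after, so it travelled √(0.8² + 1.5²) ≈ 1.7 units.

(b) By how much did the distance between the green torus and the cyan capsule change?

+0.7

The distance was about 5.2 in the first image and 5.9 in the second, so they moved 0.7 units further apart.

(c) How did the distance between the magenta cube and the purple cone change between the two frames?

-3.0

Before: roughly 4.7 units apart; after: 1.7. That's 3.0 units closer together.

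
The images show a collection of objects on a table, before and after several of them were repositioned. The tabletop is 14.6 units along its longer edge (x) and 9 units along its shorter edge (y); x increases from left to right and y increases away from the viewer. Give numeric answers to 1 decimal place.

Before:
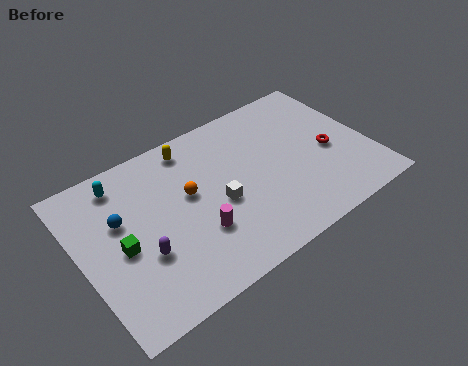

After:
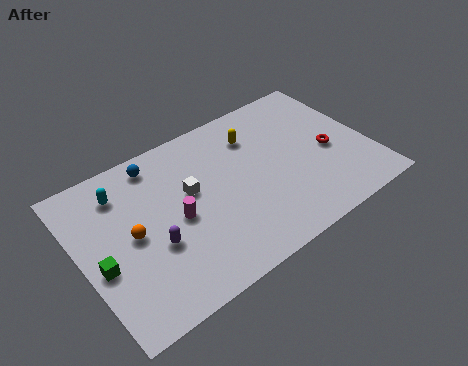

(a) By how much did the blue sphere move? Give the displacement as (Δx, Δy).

(2.2, 2.2)

From the two frames, the blue sphere sits at roughly (2.1, 5.6) before and (4.3, 7.8) after.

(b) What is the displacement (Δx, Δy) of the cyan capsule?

(-0.1, -0.5)

The cyan capsule was at about (2.5, 7.6) and moved to about (2.4, 7.1).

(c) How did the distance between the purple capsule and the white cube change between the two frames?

-1.2

They were about 4.1 units apart before and 2.9 after — 1.2 units closer together.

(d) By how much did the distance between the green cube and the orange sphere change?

-1.9

They were about 3.8 units apart before and 1.9 after — 1.9 units closer together.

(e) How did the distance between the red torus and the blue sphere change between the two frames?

-1.5

The distance was about 10.6 in the first image and 9.1 in the second, so they moved 1.5 units closer together.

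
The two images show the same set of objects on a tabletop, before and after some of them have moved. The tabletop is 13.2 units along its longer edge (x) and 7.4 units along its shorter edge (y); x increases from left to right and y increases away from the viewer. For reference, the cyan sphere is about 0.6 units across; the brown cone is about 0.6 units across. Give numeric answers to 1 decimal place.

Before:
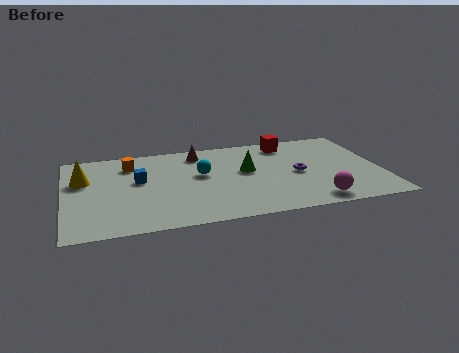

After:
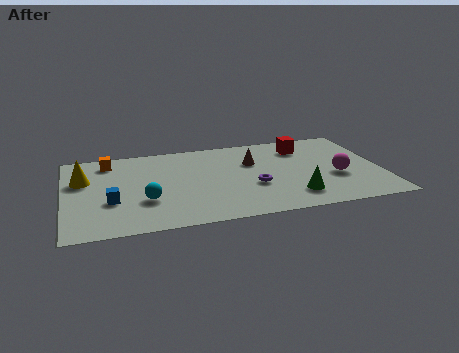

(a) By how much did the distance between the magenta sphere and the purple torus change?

+1.0

Before: roughly 2.5 units apart; after: 3.5. That's 1.0 units further apart.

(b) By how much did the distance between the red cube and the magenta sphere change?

-2.2

The distance was about 5.3 in the first image and 3.1 in the second, so they moved 2.2 units closer together.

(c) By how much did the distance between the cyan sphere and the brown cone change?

+3.3

The distance was about 1.9 in the first image and 5.2 in the second, so they moved 3.3 units further apart.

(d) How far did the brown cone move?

2.6

The brown cone moved from about (5.7, 6.2) to (7.9, 4.9), a distance of √(2.2² + 1.3²) ≈ 2.6.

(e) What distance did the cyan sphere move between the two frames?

3.0

From (5.7, 4.3) to (3.3, 2.5), the cyan sphere covered √(2.4² + 1.8²) ≈ 3.0 units.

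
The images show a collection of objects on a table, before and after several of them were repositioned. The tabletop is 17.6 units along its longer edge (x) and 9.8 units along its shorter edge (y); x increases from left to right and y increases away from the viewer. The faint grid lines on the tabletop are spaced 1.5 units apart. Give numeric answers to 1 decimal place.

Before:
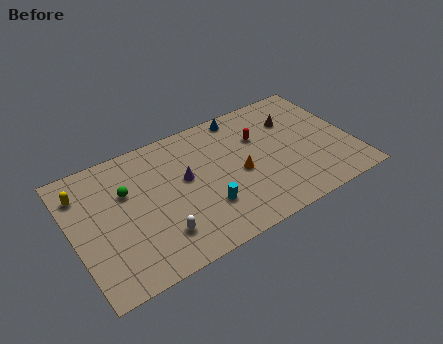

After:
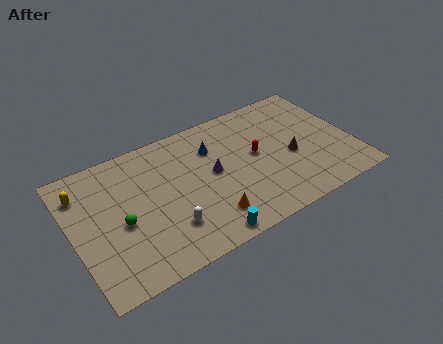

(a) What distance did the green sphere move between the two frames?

2.2

The green sphere was near (3.5, 6.4) before and (2.9, 4.3) after, so it travelled √(0.6² + 2.1²) ≈ 2.2 units.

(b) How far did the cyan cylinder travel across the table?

2.0

The cyan cylinder moved from about (8.0, 2.9) to (7.6, 0.9), a distance of √(0.4² + 2.0²) ≈ 2.0.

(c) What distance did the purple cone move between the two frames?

1.7

The purple cone moved from about (7.1, 5.6) to (8.8, 5.2), a distance of √(1.7² + 0.4²) ≈ 1.7.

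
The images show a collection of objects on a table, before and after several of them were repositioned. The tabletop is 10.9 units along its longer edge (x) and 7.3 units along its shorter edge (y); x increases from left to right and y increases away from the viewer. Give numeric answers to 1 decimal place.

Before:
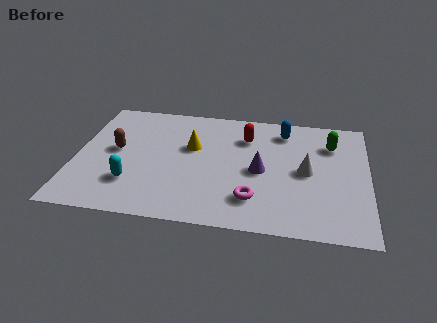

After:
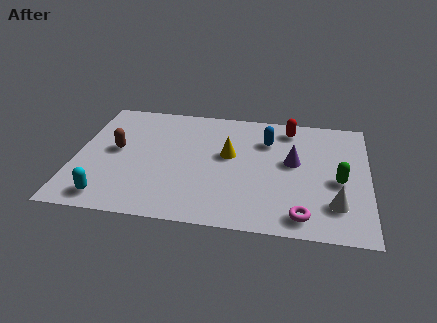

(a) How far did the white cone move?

2.1

From (8.6, 3.6) to (9.7, 1.8), the white cone covered √(1.1² + 1.8²) ≈ 2.1 units.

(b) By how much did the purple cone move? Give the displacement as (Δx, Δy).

(1.2, 0.7)

From the two frames, the purple cone sits at roughly (6.9, 3.4) before and (8.1, 4.1) after.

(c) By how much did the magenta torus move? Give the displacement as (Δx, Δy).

(1.8, -0.7)

The magenta torus started near (6.7, 1.7) and ended near (8.5, 1.0).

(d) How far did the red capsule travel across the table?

1.8

The red capsule was near (6.3, 5.4) before and (7.9, 6.2) after, so it travelled √(1.6² + 0.8²) ≈ 1.8 units.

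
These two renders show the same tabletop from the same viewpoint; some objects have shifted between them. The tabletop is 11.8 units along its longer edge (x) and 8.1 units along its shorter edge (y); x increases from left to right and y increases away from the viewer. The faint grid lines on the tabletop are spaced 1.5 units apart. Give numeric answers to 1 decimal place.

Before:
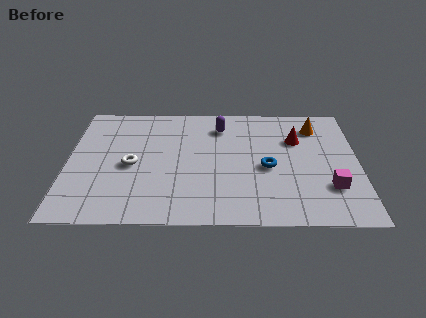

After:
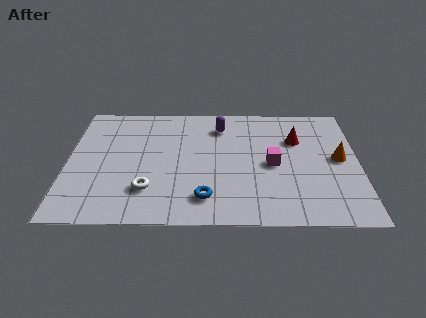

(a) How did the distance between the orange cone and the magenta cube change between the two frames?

-1.4

The distance was about 4.1 in the first image and 2.7 in the second, so they moved 1.4 units closer together.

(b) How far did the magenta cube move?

2.7

The magenta cube moved from about (10.6, 2.3) to (8.3, 3.8), a distance of √(2.3² + 1.5²) ≈ 2.7.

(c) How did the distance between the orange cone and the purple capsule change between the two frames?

+1.4

Before: roughly 3.9 units apart; after: 5.3. That's 1.4 units further apart.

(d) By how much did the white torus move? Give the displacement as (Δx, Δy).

(0.7, -1.6)

The white torus was at about (2.6, 3.7) and moved to about (3.3, 2.1).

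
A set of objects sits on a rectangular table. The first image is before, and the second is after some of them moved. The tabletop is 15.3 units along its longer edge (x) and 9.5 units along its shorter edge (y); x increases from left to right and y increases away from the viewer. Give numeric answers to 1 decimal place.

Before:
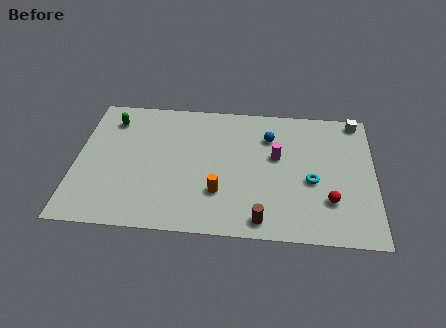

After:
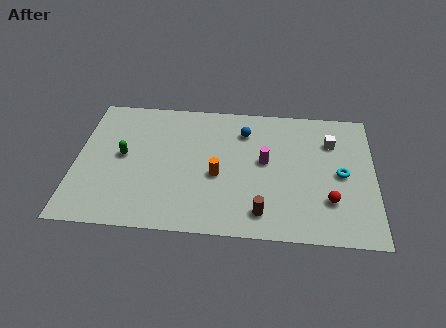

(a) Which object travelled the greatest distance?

the green capsule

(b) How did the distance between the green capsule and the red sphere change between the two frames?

-1.5

The distance was about 12.3 in the first image and 10.8 in the second, so they moved 1.5 units closer together.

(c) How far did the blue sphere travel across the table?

1.3

From (9.9, 7.0) to (8.6, 7.3), the blue sphere covered √(1.3² + 0.3²) ≈ 1.3 units.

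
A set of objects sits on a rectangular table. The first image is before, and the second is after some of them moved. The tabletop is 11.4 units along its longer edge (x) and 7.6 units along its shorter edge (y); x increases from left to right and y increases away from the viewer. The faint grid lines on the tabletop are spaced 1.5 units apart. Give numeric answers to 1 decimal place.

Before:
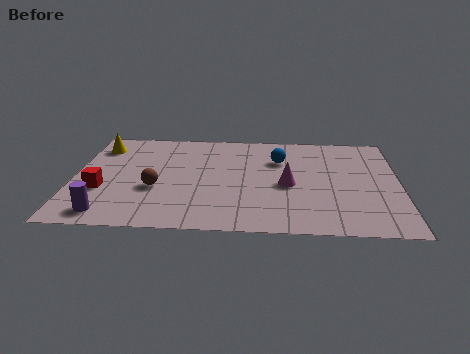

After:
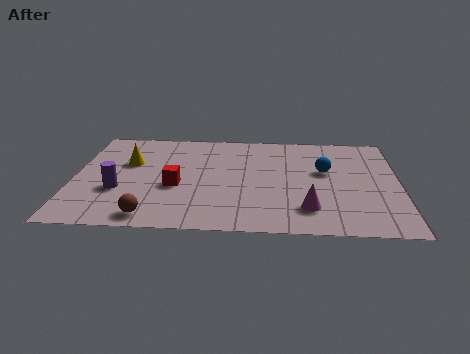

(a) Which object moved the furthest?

the red cube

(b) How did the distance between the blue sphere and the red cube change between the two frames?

-1.3

Before: roughly 6.7 units apart; after: 5.4. That's 1.3 units closer together.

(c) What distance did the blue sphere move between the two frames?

1.8

From (7.2, 5.3) to (8.8, 4.5), the blue sphere covered √(1.6² + 0.8²) ≈ 1.8 units.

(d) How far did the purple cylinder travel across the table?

1.7

From (1.3, 1.0) to (1.6, 2.7), the purple cylinder covered √(0.3² + 1.7²) ≈ 1.7 units.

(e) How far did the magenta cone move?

1.8

From (7.5, 3.4) to (8.2, 1.7), the magenta cone covered √(0.7² + 1.7²) ≈ 1.8 units.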